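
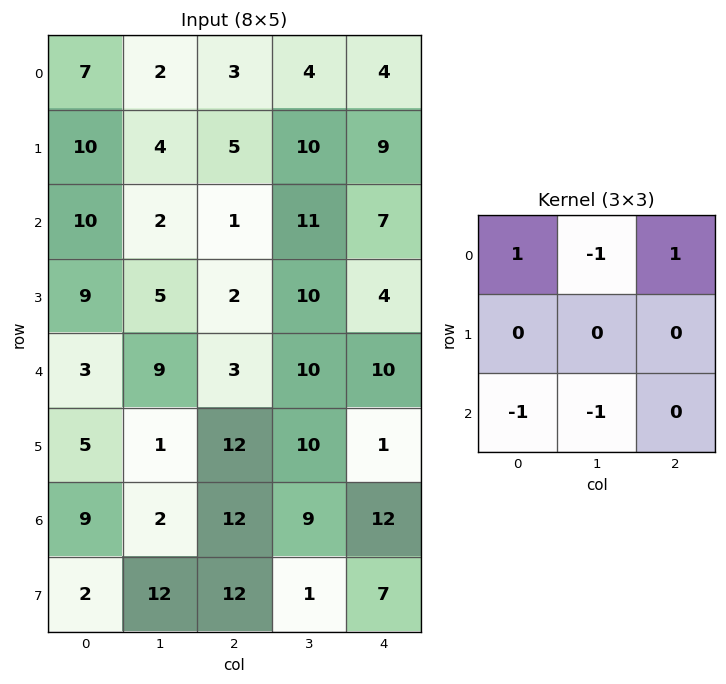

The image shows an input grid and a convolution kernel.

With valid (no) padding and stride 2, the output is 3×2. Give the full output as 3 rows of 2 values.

Output[0,0]: The receptive field on the input at this output position is [7 2 3 / 10 4 5 / 10 2 1]. Elementwise product with the kernel and sum: 7·1 + 2·-1 + 3·1 + 10·-1 + 2·-1.

-4 -9
-3 -16
-14 -18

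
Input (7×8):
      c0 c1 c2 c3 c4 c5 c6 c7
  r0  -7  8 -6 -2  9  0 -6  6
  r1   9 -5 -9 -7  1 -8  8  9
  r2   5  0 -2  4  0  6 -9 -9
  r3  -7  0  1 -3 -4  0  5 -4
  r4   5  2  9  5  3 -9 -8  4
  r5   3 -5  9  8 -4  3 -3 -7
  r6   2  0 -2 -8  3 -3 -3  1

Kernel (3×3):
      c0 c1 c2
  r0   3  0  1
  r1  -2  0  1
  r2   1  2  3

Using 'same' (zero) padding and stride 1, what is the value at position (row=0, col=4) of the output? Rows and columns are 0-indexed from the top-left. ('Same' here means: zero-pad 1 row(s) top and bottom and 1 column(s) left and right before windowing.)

The receptive field on the zero-padded input at this output position is [0 0 0 / -2 9 0 / -7 1 -8]. Elementwise product with the kernel and sum: 0·3 + 0·1 + -2·-2 + 0·1 + -7·1 + 1·2 + -8·3.

-25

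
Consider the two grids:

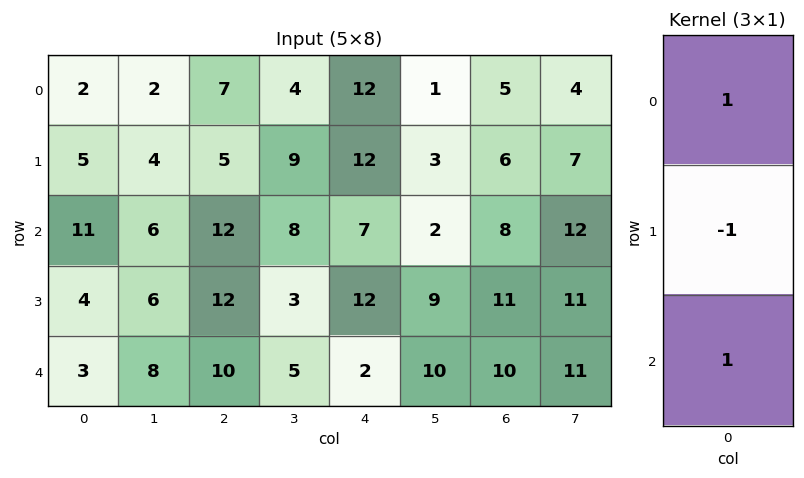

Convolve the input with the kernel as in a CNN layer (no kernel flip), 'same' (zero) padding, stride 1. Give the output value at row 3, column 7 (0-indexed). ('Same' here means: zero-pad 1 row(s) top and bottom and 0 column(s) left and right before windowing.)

The receptive field on the zero-padded input at this output position is [12 / 11 / 11]. Elementwise product with the kernel and sum: 12·1 + 11·-1 + 11·1.

12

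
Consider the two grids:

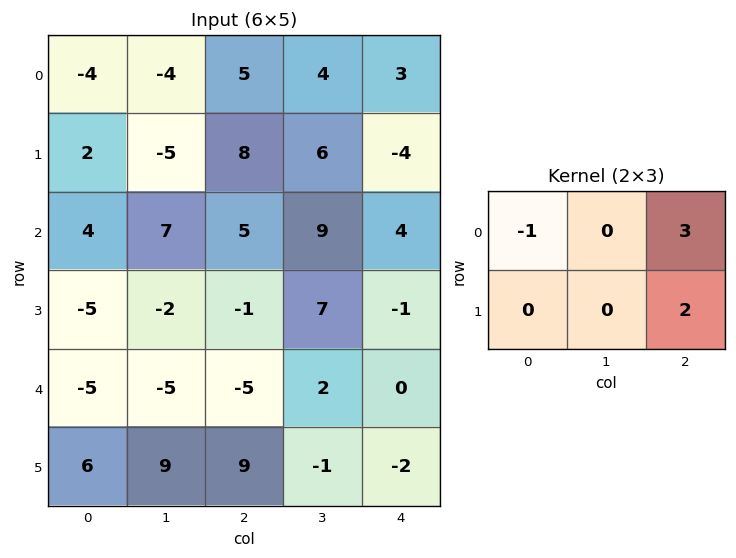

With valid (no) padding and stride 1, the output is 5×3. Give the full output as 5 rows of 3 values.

35 28 -4
32 41 -12
9 34 5
-8 27 -2
8 9 1

Output[0,0]: The receptive field on the input at this output position is [-4 -4 5 / 2 -5 8]. Elementwise product with the kernel and sum: -4·-1 + 5·3 + 8·2.
Output[0,1]: The receptive field on the input at this output position is [-4 5 4 / -5 8 6]. Elementwise product with the kernel and sum: -4·-1 + 4·3 + 6·2.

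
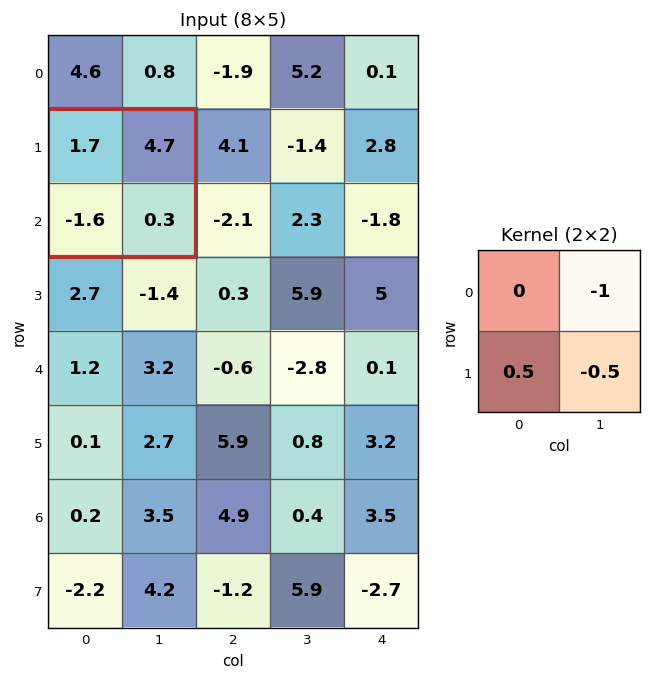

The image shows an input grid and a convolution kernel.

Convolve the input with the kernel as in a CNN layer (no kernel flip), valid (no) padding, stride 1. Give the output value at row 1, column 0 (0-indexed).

-5.65

The receptive field on the input at this output position is [1.7 4.7 / -1.6 0.3]. Elementwise product with the kernel and sum: 4.7·-1 + -1.6·0.5 + 0.3·-0.5.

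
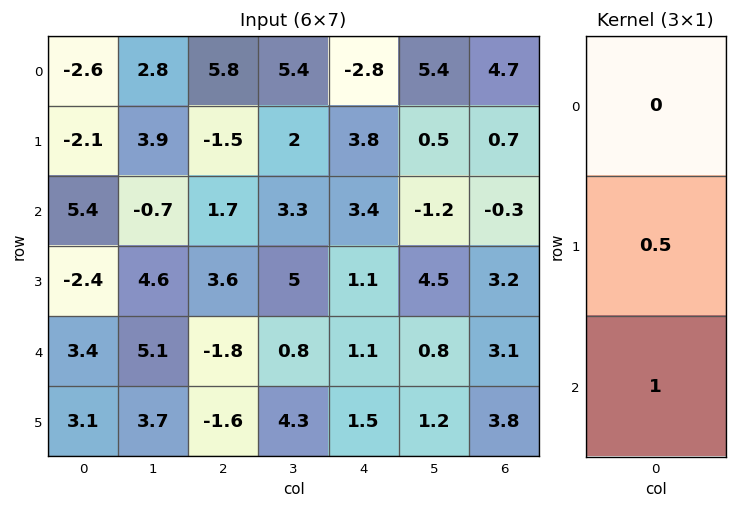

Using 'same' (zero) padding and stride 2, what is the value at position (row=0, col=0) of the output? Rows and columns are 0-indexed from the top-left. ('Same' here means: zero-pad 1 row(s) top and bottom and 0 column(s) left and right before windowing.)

The receptive field on the zero-padded input at this output position is [0 / -2.6 / -2.1]. Elementwise product with the kernel and sum: -2.6·0.5 + -2.1·1.

-3.4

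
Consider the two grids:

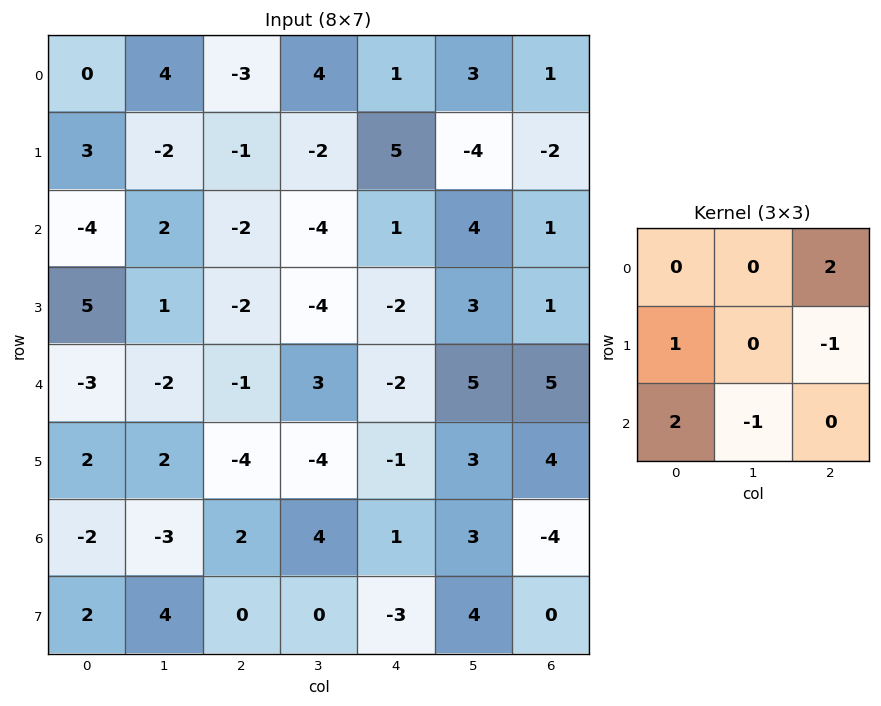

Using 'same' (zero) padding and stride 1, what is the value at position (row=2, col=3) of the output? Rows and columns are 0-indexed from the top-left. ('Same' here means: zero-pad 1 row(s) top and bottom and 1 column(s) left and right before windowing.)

7

The receptive field on the zero-padded input at this output position is [-1 -2 5 / -2 -4 1 / -2 -4 -2]. Elementwise product with the kernel and sum: 5·2 + -2·1 + 1·-1 + -2·2 + -4·-1.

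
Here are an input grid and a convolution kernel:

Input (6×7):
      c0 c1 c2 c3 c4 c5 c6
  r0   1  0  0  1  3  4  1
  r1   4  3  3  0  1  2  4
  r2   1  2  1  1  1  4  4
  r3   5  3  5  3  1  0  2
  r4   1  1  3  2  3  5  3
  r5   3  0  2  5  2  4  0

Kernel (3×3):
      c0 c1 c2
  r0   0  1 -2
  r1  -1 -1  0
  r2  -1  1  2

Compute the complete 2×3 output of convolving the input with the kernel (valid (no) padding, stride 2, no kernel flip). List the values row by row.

-4 -6 10
-2 -4 3

Output[0,0]: The receptive field on the input at this output position is [1 0 0 / 4 3 3 / 1 2 1]. Elementwise product with the kernel and sum: 0·1 + 0·-2 + 4·-1 + 3·-1 + 1·-1 + 2·1 + 1·2.
Output[0,1]: The receptive field on the input at this output position is [0 1 3 / 3 0 1 / 1 1 1]. Elementwise product with the kernel and sum: 1·1 + 3·-2 + 3·-1 + 0·-1 + 1·-1 + 1·1 + 1·2.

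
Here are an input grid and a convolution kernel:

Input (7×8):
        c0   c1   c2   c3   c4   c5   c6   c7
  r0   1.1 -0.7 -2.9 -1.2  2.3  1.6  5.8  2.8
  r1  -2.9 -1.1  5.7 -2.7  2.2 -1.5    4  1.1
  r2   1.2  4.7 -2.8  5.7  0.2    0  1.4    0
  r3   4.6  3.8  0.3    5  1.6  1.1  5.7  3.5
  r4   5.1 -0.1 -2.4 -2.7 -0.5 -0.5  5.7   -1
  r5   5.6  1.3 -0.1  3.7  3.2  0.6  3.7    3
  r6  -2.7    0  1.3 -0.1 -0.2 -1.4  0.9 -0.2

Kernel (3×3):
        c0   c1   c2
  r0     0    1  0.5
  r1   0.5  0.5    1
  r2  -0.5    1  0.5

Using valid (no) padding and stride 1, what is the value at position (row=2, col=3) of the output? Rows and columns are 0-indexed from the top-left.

The receptive field on the input at this output position is [5.7 0.2 0 / 5 1.6 1.1 / -2.7 -0.5 -0.5]. Elementwise product with the kernel and sum: 0.2·1 + 0·0.5 + 5·0.5 + 1.6·0.5 + 1.1·1 + -2.7·-0.5 + -0.5·1 + -0.5·0.5.

5.2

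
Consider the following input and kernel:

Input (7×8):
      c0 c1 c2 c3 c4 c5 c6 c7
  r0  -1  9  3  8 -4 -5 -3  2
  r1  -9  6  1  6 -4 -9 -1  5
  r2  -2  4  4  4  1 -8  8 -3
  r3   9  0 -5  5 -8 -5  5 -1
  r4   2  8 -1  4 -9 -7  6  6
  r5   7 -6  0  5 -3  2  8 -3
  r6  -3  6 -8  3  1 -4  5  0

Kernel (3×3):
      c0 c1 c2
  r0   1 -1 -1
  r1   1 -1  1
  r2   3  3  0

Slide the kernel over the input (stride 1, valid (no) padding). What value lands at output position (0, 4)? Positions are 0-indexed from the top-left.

-13

The receptive field on the input at this output position is [-4 -5 -3 / -4 -9 -1 / 1 -8 8]. Elementwise product with the kernel and sum: -4·1 + -5·-1 + -3·-1 + -4·1 + -9·-1 + -1·1 + 1·3 + -8·3.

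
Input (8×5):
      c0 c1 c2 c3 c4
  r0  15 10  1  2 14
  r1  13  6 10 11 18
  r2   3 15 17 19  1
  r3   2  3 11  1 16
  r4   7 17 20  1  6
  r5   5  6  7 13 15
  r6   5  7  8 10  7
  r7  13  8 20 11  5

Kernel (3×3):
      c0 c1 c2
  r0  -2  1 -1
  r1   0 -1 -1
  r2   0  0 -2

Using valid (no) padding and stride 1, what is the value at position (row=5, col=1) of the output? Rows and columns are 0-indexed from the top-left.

The receptive field on the input at this output position is [6 7 13 / 7 8 10 / 8 20 11]. Elementwise product with the kernel and sum: 6·-2 + 7·1 + 13·-1 + 8·-1 + 10·-1 + 11·-2.

-58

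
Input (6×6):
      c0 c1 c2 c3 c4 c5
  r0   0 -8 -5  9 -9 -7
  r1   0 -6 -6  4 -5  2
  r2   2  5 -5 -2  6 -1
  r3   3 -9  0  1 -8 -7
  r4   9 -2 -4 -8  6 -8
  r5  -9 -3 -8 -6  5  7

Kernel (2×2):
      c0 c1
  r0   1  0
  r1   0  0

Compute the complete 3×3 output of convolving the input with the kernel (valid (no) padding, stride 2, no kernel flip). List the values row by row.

0 -5 -9
2 -5 6
9 -4 6

Output[0,0]: The receptive field on the input at this output position is [0 -8 / 0 -6]. Elementwise product with the kernel and sum: 0·1.
Output[0,1]: The receptive field on the input at this output position is [-5 9 / -6 4]. Elementwise product with the kernel and sum: -5·1.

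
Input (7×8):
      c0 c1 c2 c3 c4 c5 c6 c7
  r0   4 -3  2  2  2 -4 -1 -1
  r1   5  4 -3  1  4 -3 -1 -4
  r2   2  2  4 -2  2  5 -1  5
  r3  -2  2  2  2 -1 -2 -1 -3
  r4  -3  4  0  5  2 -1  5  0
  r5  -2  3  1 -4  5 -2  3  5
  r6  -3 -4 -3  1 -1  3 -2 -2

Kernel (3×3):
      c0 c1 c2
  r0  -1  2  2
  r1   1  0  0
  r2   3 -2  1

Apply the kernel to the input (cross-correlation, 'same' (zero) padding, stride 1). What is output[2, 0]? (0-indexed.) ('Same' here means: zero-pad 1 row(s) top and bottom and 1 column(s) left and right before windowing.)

The receptive field on the zero-padded input at this output position is [0 5 4 / 0 2 2 / 0 -2 2]. Elementwise product with the kernel and sum: 0·-1 + 5·2 + 4·2 + 0·1 + 0·3 + -2·-2 + 2·1.

24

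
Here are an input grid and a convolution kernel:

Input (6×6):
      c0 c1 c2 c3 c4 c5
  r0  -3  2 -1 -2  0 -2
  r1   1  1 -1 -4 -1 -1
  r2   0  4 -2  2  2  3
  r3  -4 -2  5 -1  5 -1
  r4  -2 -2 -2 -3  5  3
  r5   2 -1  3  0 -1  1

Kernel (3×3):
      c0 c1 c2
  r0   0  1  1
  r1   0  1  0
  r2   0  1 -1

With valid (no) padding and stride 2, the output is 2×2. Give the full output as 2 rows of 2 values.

Output[0,0]: The receptive field on the input at this output position is [-3 2 -1 / 1 1 -1 / 0 4 -2]. Elementwise product with the kernel and sum: 2·1 + -1·1 + 1·1 + 4·1 + -2·-1.

8 -6
0 -5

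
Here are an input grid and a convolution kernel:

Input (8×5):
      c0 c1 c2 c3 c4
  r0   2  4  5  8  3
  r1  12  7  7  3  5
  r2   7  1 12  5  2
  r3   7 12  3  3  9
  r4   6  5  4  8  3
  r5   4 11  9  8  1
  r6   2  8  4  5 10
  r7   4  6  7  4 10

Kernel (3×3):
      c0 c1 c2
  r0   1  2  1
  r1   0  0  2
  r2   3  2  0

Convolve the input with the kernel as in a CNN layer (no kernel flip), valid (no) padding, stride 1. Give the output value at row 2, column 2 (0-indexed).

70

The receptive field on the input at this output position is [12 5 2 / 3 3 9 / 4 8 3]. Elementwise product with the kernel and sum: 12·1 + 5·2 + 2·1 + 9·2 + 4·3 + 8·2.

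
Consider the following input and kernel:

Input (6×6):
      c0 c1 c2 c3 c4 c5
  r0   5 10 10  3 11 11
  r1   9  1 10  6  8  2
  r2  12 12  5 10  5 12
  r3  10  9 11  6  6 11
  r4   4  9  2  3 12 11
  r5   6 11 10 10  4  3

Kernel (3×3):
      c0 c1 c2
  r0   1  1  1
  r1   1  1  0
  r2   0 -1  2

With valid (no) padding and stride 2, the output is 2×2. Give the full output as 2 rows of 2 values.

33 40
43 58

Output[0,0]: The receptive field on the input at this output position is [5 10 10 / 9 1 10 / 12 12 5]. Elementwise product with the kernel and sum: 5·1 + 10·1 + 10·1 + 9·1 + 1·1 + 12·-1 + 5·2.
Output[0,1]: The receptive field on the input at this output position is [10 3 11 / 10 6 8 / 5 10 5]. Elementwise product with the kernel and sum: 10·1 + 3·1 + 11·1 + 10·1 + 6·1 + 10·-1 + 5·2.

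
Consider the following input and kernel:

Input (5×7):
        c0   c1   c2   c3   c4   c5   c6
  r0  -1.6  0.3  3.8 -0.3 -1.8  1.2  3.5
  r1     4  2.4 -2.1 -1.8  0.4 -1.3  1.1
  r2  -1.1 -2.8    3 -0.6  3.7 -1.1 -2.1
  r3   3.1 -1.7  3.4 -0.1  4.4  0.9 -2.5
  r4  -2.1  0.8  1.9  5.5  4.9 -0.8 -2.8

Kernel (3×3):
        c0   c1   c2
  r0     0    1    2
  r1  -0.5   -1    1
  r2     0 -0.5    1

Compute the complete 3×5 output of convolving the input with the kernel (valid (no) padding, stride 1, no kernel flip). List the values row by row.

5.8 0.2 3.35 -3.15 8.85
8.8 -9.7 6.25 -8 -4.9
8.25 3.7 11.75 -5.2 -13.3

Output[0,0]: The receptive field on the input at this output position is [-1.6 0.3 3.8 / 4 2.4 -2.1 / -1.1 -2.8 3]. Elementwise product with the kernel and sum: 0.3·1 + 3.8·2 + 4·-0.5 + 2.4·-1 + -2.1·1 + -2.8·-0.5 + 3·1.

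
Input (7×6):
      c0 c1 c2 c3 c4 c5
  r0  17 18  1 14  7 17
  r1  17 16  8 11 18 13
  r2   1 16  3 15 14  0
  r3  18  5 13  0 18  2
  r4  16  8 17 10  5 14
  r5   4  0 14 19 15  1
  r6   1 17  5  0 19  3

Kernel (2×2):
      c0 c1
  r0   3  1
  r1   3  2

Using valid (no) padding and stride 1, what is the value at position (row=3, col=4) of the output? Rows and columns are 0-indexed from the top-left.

99

The receptive field on the input at this output position is [18 2 / 5 14]. Elementwise product with the kernel and sum: 18·3 + 2·1 + 5·3 + 14·2.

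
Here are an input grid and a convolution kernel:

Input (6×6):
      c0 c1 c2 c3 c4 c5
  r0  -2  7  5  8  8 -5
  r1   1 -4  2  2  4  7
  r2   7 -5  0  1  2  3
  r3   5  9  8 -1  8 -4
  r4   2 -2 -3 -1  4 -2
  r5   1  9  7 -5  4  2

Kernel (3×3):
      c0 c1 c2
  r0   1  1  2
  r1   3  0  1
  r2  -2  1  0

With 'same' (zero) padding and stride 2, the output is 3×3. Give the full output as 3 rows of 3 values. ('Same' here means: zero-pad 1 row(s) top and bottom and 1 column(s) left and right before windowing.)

8 39 19
-7 -22 36
22 -3 8

Output[0,0]: The receptive field on the zero-padded input at this output position is [0 0 0 / 0 -2 7 / 0 1 -4]. Elementwise product with the kernel and sum: 0·1 + 0·1 + 0·2 + 0·3 + 7·1 + 0·-2 + 1·1.
Output[0,1]: The receptive field on the zero-padded input at this output position is [0 0 0 / 7 5 8 / -4 2 2]. Elementwise product with the kernel and sum: 0·1 + 0·1 + 0·2 + 7·3 + 8·1 + -4·-2 + 2·1.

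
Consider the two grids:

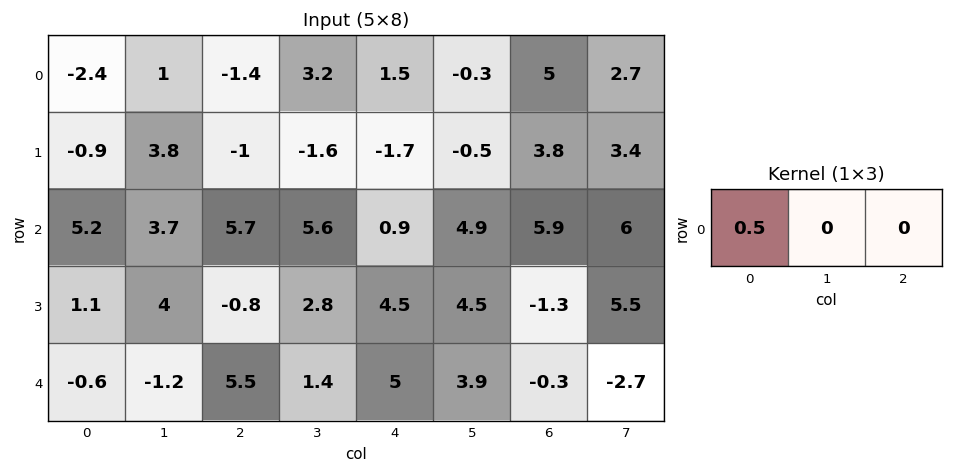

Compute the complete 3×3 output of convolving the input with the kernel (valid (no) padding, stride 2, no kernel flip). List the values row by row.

-1.2 -0.7 0.75
2.6 2.85 0.45
-0.3 2.75 2.5

Output[0,0]: The receptive field on the input at this output position is [-2.4 1 -1.4]. Elementwise product with the kernel and sum: -2.4·0.5.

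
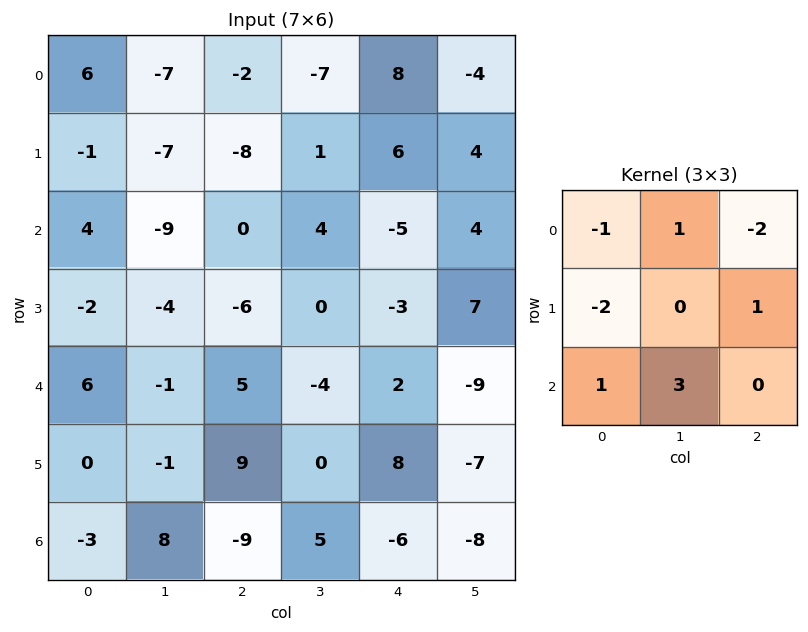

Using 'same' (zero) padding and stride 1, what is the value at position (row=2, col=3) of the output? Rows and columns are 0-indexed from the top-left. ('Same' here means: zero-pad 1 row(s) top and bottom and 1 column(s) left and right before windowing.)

-14

The receptive field on the zero-padded input at this output position is [-8 1 6 / 0 4 -5 / -6 0 -3]. Elementwise product with the kernel and sum: -8·-1 + 1·1 + 6·-2 + 0·-2 + -5·1 + -6·1 + 0·3.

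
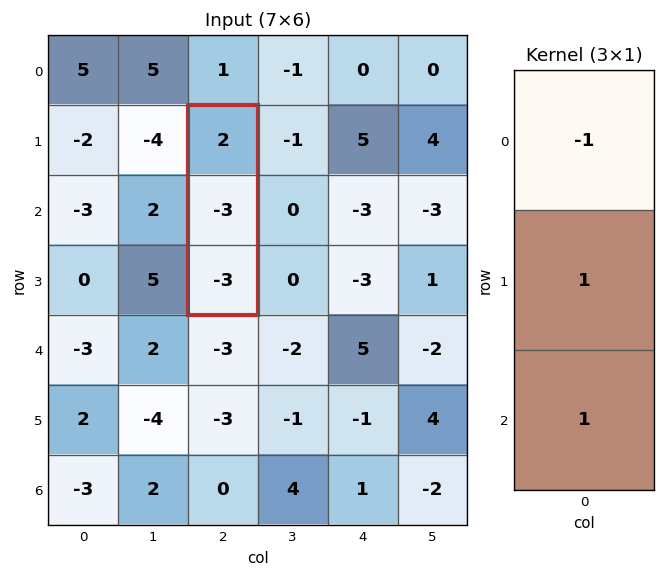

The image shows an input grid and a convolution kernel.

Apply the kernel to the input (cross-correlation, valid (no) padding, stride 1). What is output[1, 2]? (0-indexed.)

-8

The receptive field on the input at this output position is [2 / -3 / -3]. Elementwise product with the kernel and sum: 2·-1 + -3·1 + -3·1.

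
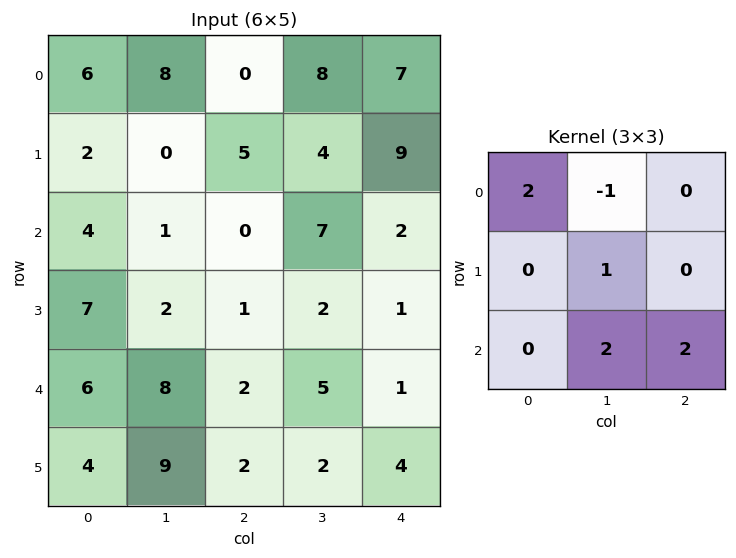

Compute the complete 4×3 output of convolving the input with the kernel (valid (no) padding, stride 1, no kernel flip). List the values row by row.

6 35 14
11 1 19
29 17 7
42 13 17

Output[0,0]: The receptive field on the input at this output position is [6 8 0 / 2 0 5 / 4 1 0]. Elementwise product with the kernel and sum: 6·2 + 8·-1 + 0·1 + 1·2 + 0·2.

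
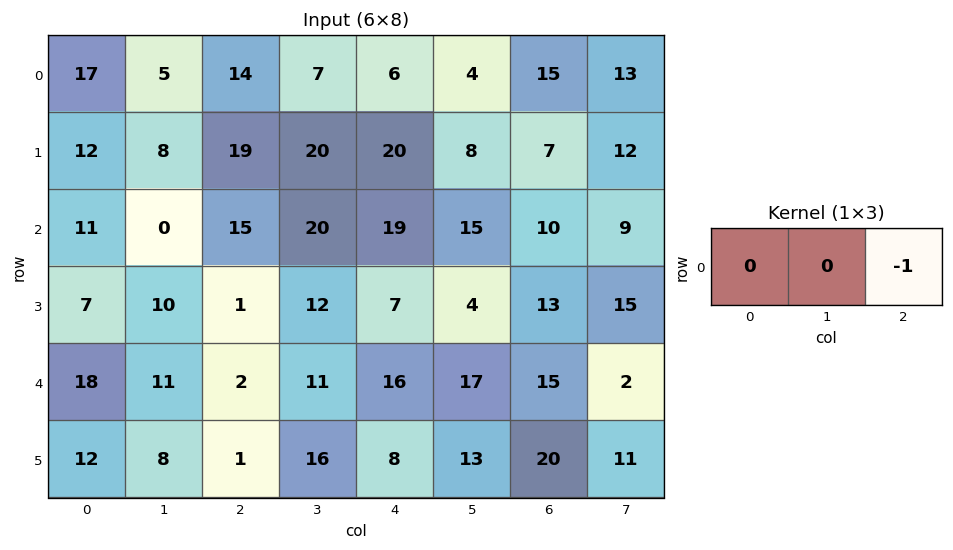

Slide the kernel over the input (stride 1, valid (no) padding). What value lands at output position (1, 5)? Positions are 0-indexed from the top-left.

-12

The receptive field on the input at this output position is [8 7 12]. Elementwise product with the kernel and sum: 12·-1.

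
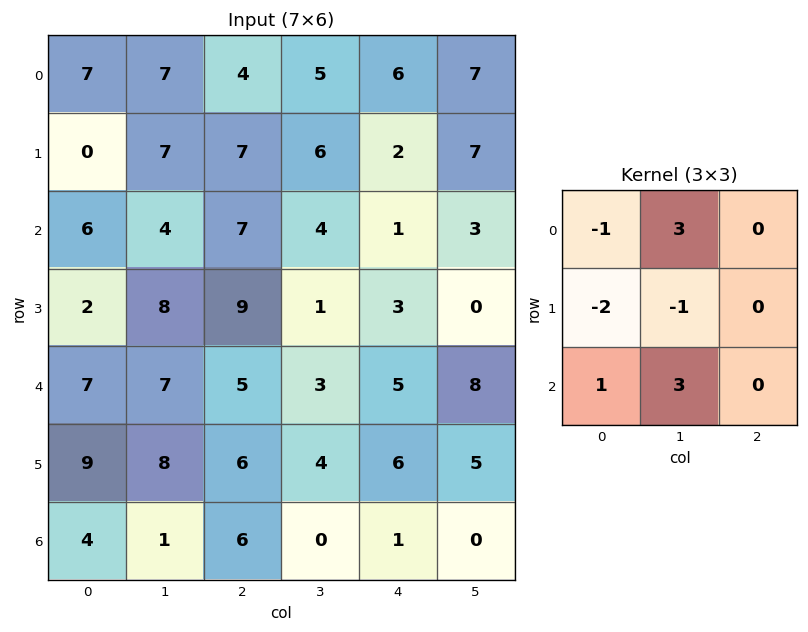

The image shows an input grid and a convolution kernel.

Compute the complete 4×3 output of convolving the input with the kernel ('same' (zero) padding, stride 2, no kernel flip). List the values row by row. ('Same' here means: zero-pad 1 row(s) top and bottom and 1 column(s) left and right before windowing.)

-7 10 -4
0 34 1
26 26 19
23 2 13

Output[0,0]: The receptive field on the zero-padded input at this output position is [0 0 0 / 0 7 7 / 0 0 7]. Elementwise product with the kernel and sum: 0·-1 + 0·3 + 0·-2 + 7·-1 + 0·1 + 0·3.
Output[0,1]: The receptive field on the zero-padded input at this output position is [0 0 0 / 7 4 5 / 7 7 6]. Elementwise product with the kernel and sum: 0·-1 + 0·3 + 7·-2 + 4·-1 + 7·1 + 7·3.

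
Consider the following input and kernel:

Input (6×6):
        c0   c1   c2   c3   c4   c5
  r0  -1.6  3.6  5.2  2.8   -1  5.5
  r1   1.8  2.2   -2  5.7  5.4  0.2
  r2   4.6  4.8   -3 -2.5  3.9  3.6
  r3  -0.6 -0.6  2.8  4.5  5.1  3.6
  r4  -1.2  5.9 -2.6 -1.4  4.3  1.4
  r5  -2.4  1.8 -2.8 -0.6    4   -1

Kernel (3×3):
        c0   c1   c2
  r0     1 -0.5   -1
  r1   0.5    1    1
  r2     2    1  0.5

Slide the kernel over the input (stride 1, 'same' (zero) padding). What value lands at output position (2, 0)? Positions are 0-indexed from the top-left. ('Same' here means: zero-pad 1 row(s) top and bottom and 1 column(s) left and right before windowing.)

5.4

The receptive field on the zero-padded input at this output position is [0 1.8 2.2 / 0 4.6 4.8 / 0 -0.6 -0.6]. Elementwise product with the kernel and sum: 0·1 + 1.8·-0.5 + 2.2·-1 + 0·0.5 + 4.6·1 + 4.8·1 + 0·2 + -0.6·1 + -0.6·0.5.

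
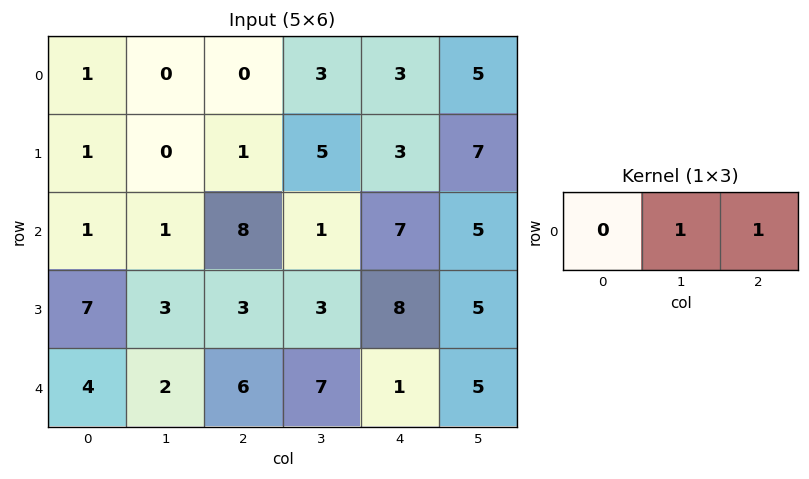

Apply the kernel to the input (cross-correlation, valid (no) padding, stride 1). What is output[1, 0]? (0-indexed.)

The receptive field on the input at this output position is [1 0 1]. Elementwise product with the kernel and sum: 0·1 + 1·1.

1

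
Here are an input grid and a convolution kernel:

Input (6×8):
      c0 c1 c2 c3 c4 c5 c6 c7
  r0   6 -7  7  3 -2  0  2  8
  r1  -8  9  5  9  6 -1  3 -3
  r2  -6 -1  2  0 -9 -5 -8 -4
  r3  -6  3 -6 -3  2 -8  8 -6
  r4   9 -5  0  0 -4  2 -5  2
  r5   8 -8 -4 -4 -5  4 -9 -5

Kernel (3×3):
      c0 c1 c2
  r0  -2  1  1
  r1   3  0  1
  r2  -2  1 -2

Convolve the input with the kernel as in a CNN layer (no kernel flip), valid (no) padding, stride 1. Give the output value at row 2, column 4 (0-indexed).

39

The receptive field on the input at this output position is [-9 -5 -8 / 2 -8 8 / -4 2 -5]. Elementwise product with the kernel and sum: -9·-2 + -5·1 + -8·1 + 2·3 + 8·1 + -4·-2 + 2·1 + -5·-2.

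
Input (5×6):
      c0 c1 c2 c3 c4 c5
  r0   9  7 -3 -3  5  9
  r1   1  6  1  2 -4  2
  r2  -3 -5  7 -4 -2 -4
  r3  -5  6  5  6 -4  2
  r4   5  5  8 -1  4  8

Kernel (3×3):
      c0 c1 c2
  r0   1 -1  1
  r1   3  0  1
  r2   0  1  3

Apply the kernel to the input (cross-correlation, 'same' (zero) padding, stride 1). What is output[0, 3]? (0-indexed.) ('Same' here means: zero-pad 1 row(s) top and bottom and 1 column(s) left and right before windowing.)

The receptive field on the zero-padded input at this output position is [0 0 0 / -3 -3 5 / 1 2 -4]. Elementwise product with the kernel and sum: 0·1 + 0·-1 + 0·1 + -3·3 + 5·1 + 2·1 + -4·3.

-14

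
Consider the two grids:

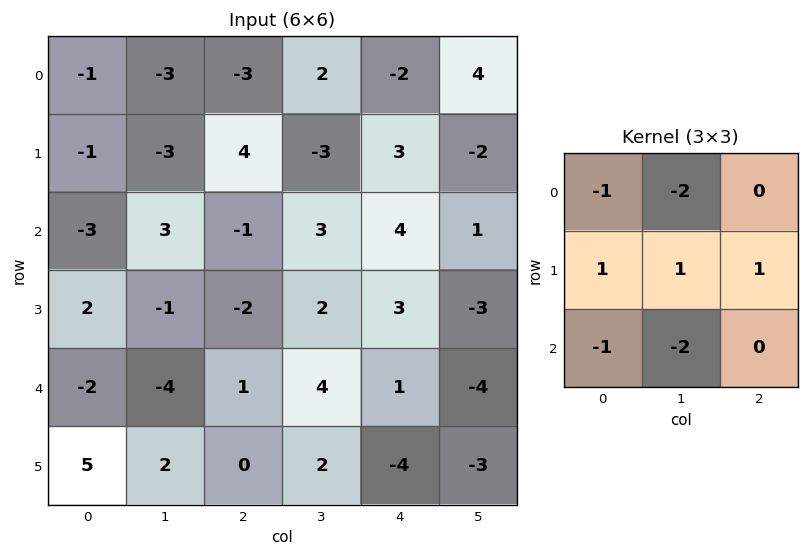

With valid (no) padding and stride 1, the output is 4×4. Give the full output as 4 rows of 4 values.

Output[0,0]: The receptive field on the input at this output position is [-1 -3 -3 / -1 -3 4 / -3 3 -1]. Elementwise product with the kernel and sum: -1·-1 + -3·-2 + -1·1 + -3·1 + 4·1 + -3·-1 + 3·-2.
Output[0,1]: The receptive field on the input at this output position is [-3 -3 2 / -3 4 -3 / 3 -1 3]. Elementwise product with the kernel and sum: -3·-1 + -3·-2 + -3·1 + 4·1 + -3·1 + 3·-1 + -1·-2.

4 6 -2 -11
6 5 6 -3
6 0 -11 -15
-14 4 0 -1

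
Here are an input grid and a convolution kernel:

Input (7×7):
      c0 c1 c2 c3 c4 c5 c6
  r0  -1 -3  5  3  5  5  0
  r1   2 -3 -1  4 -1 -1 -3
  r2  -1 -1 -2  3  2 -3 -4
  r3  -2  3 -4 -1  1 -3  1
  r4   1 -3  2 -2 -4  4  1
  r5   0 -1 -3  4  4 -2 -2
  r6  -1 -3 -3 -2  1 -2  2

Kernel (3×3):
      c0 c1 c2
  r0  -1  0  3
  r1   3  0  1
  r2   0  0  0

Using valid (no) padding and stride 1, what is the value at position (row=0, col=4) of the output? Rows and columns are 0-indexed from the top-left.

-11

The receptive field on the input at this output position is [5 5 0 / -1 -1 -3 / 2 -3 -4]. Elementwise product with the kernel and sum: 5·-1 + 0·3 + -1·3 + -3·1.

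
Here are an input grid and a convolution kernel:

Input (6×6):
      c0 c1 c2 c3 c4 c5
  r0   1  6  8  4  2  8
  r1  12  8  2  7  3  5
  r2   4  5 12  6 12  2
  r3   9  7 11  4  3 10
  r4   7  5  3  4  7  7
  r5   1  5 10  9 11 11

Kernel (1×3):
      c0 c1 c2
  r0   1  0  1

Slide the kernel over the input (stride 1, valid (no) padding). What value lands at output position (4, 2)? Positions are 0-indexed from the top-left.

The receptive field on the input at this output position is [3 4 7]. Elementwise product with the kernel and sum: 3·1 + 7·1.

10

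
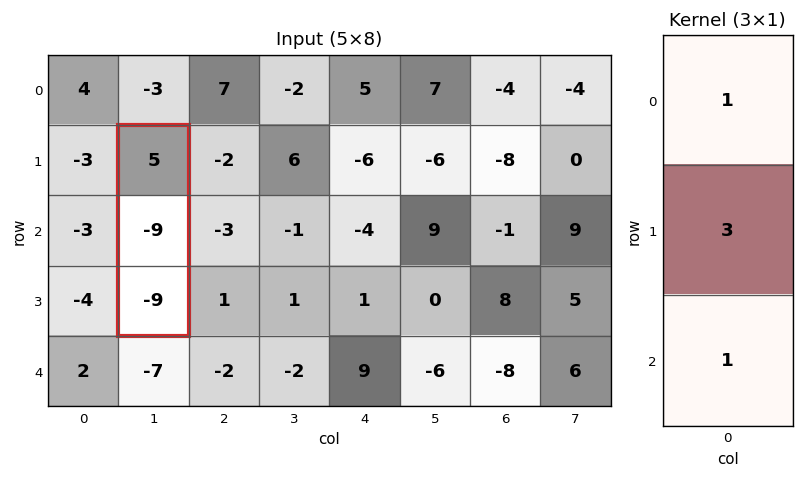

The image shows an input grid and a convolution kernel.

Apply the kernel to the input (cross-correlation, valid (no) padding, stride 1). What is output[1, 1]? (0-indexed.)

The receptive field on the input at this output position is [5 / -9 / -9]. Elementwise product with the kernel and sum: 5·1 + -9·3 + -9·1.

-31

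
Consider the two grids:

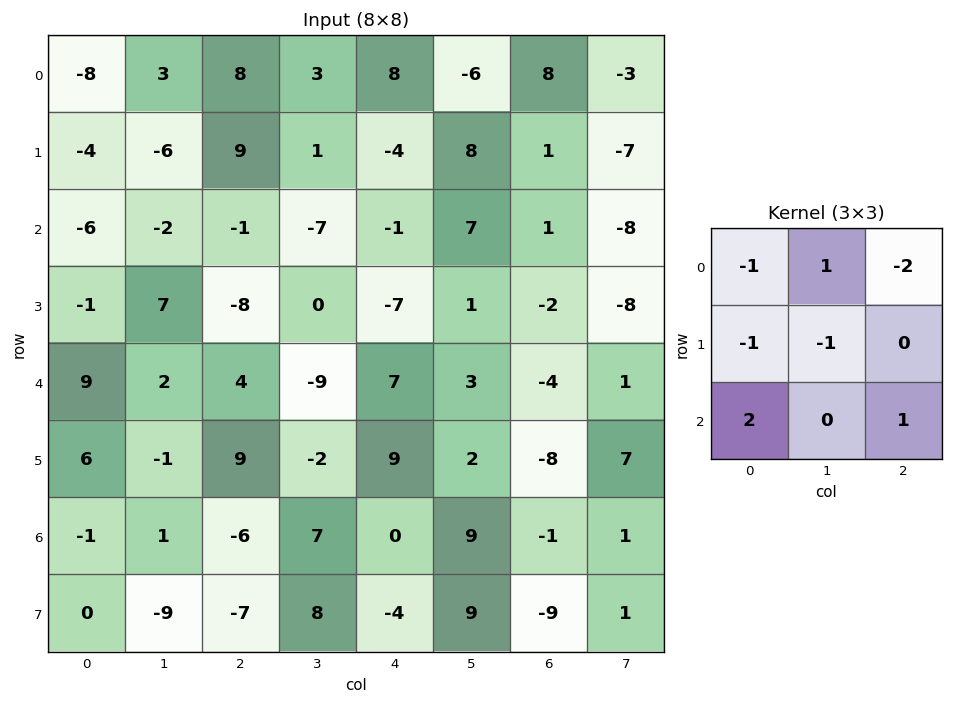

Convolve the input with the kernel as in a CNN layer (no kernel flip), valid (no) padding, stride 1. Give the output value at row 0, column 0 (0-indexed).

The receptive field on the input at this output position is [-8 3 8 / -4 -6 9 / -6 -2 -1]. Elementwise product with the kernel and sum: -8·-1 + 3·1 + 8·-2 + -4·-1 + -6·-1 + -6·2 + -1·1.

-8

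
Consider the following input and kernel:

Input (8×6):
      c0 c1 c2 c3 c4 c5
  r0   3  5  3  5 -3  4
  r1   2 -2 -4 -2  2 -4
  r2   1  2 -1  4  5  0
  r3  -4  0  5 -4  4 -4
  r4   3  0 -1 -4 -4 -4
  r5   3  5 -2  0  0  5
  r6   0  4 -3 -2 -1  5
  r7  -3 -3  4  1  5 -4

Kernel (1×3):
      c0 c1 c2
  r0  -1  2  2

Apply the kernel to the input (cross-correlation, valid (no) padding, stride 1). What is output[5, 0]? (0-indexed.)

The receptive field on the input at this output position is [3 5 -2]. Elementwise product with the kernel and sum: 3·-1 + 5·2 + -2·2.

3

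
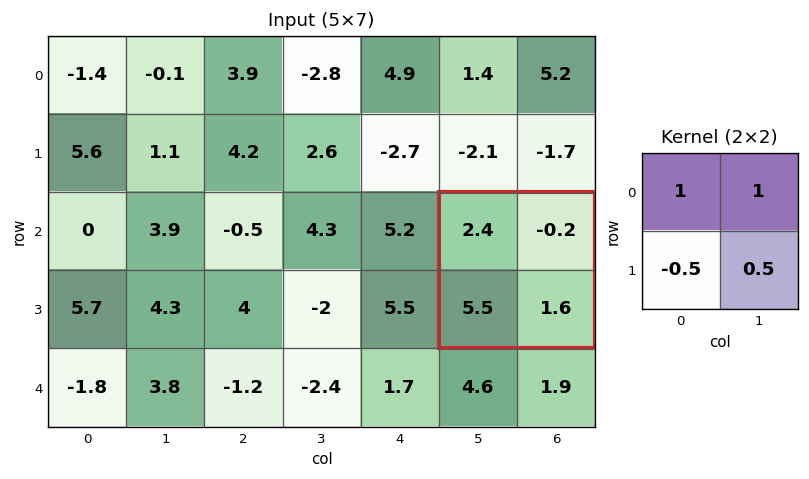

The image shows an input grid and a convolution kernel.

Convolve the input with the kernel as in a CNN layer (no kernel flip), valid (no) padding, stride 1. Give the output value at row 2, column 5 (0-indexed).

The receptive field on the input at this output position is [2.4 -0.2 / 5.5 1.6]. Elementwise product with the kernel and sum: 2.4·1 + -0.2·1 + 5.5·-0.5 + 1.6·0.5.

0.25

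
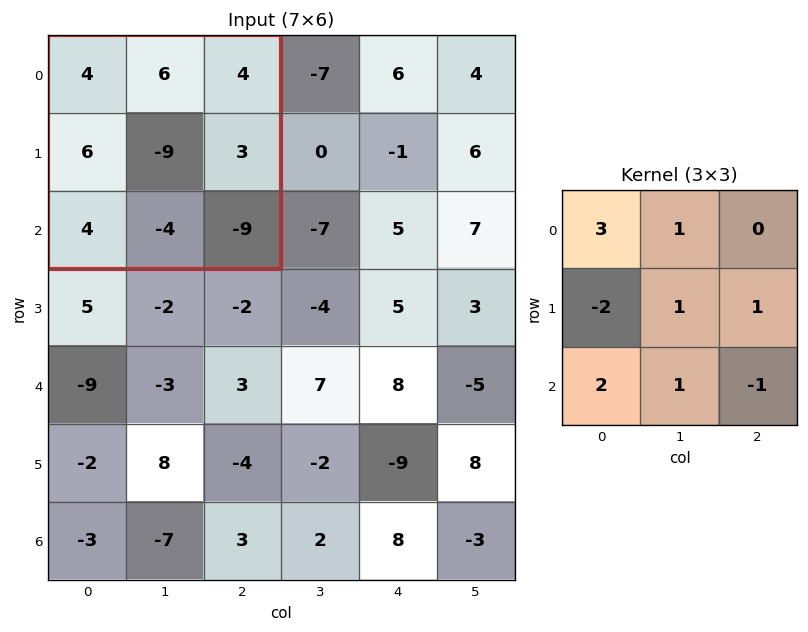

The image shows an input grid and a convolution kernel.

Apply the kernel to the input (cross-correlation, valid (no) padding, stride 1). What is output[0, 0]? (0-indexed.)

13

The receptive field on the input at this output position is [4 6 4 / 6 -9 3 / 4 -4 -9]. Elementwise product with the kernel and sum: 4·3 + 6·1 + 6·-2 + -9·1 + 3·1 + 4·2 + -4·1 + -9·-1.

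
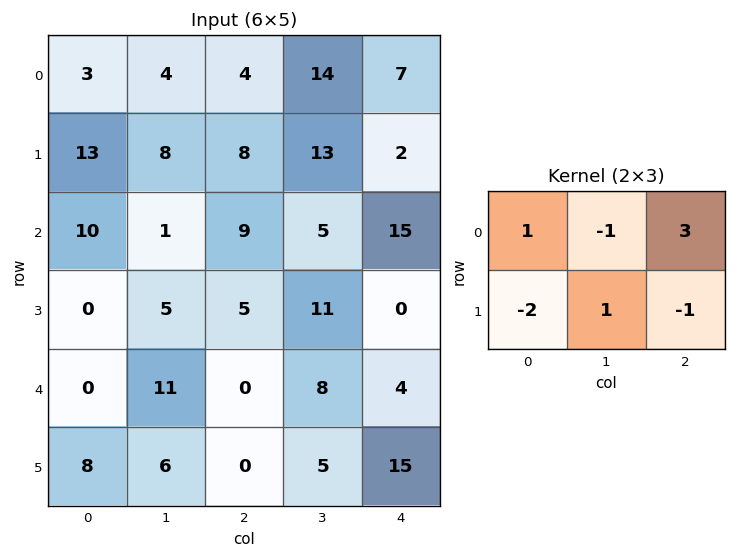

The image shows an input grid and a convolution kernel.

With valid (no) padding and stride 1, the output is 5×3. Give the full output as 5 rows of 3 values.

-15 21 6
1 41 -27
36 -9 50
21 3 -2
-21 18 -6

Output[0,0]: The receptive field on the input at this output position is [3 4 4 / 13 8 8]. Elementwise product with the kernel and sum: 3·1 + 4·-1 + 4·3 + 13·-2 + 8·1 + 8·-1.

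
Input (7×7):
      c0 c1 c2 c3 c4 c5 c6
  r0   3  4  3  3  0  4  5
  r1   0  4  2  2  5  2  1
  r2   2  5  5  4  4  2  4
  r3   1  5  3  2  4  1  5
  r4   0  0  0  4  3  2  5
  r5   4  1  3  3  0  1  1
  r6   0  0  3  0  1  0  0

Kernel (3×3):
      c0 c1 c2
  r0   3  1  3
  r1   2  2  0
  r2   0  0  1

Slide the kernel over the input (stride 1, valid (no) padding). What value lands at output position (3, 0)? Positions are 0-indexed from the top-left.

20

The receptive field on the input at this output position is [1 5 3 / 0 0 0 / 4 1 3]. Elementwise product with the kernel and sum: 1·3 + 5·1 + 3·3 + 0·2 + 0·2 + 3·1.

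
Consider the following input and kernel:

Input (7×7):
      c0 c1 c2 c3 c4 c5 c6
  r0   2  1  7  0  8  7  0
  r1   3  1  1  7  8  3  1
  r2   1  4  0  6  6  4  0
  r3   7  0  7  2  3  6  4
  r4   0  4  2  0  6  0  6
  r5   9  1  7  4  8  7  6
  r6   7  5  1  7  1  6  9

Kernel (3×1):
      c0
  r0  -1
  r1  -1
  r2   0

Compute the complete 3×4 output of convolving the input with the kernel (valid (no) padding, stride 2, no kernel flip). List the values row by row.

Output[0,0]: The receptive field on the input at this output position is [2 / 3 / 1]. Elementwise product with the kernel and sum: 2·-1 + 3·-1.
Output[0,1]: The receptive field on the input at this output position is [7 / 1 / 0]. Elementwise product with the kernel and sum: 7·-1 + 1·-1.

-5 -8 -16 -1
-8 -7 -9 -4
-9 -9 -14 -12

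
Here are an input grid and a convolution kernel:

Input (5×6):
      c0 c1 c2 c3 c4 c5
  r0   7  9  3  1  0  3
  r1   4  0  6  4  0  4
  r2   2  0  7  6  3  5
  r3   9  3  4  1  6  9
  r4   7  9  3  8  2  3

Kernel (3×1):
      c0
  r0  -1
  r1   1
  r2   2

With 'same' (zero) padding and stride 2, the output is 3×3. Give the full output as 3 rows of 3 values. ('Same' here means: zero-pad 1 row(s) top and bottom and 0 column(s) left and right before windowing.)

15 15 0
16 9 15
-2 -1 -4

Output[0,0]: The receptive field on the zero-padded input at this output position is [0 / 7 / 4]. Elementwise product with the kernel and sum: 0·-1 + 7·1 + 4·2.
Output[0,1]: The receptive field on the zero-padded input at this output position is [0 / 3 / 6]. Elementwise product with the kernel and sum: 0·-1 + 3·1 + 6·2.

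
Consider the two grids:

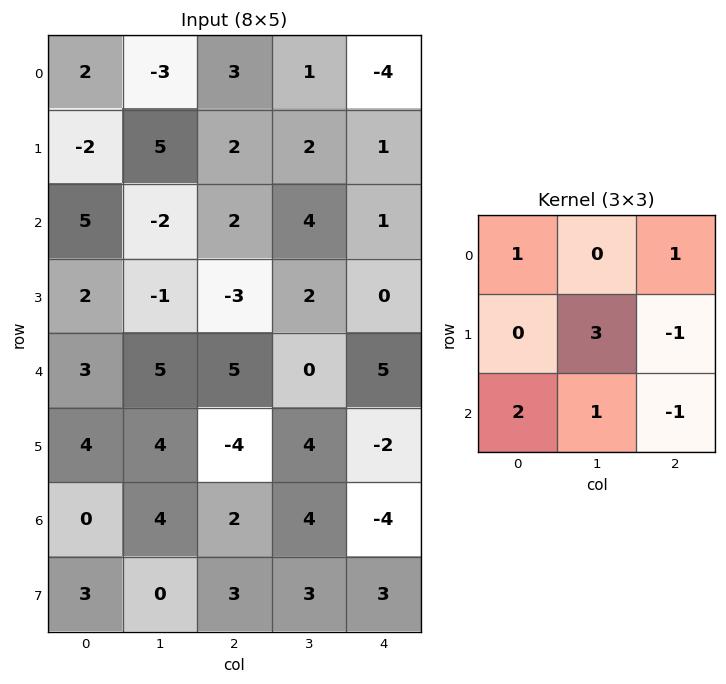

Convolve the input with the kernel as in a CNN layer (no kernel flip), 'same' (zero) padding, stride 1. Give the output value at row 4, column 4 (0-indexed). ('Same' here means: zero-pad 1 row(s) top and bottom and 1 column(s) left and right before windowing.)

23

The receptive field on the zero-padded input at this output position is [2 0 0 / 0 5 0 / 4 -2 0]. Elementwise product with the kernel and sum: 2·1 + 0·1 + 5·3 + 0·-1 + 4·2 + -2·1 + 0·-1.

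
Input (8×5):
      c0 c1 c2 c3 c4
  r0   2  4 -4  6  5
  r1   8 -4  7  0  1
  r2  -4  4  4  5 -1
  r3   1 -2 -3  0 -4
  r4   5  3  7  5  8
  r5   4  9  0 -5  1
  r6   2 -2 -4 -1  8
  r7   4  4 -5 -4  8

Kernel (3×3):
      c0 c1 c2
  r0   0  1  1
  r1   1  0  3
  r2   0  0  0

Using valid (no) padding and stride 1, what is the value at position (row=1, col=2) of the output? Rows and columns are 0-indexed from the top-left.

The receptive field on the input at this output position is [7 0 1 / 4 5 -1 / -3 0 -4]. Elementwise product with the kernel and sum: 0·1 + 1·1 + 4·1 + -1·3.

2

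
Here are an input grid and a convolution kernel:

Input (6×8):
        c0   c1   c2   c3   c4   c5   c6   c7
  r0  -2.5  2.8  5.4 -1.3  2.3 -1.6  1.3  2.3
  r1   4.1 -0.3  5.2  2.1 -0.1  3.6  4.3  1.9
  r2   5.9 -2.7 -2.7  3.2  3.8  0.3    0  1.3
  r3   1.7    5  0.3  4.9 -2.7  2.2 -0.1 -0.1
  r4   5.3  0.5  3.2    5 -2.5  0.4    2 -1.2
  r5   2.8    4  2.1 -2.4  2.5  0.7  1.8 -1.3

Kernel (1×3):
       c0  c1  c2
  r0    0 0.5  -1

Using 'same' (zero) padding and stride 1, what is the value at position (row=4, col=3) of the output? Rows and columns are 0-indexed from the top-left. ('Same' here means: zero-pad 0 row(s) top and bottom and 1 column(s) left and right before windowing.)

The receptive field on the zero-padded input at this output position is [3.2 5 -2.5]. Elementwise product with the kernel and sum: 5·0.5 + -2.5·-1.

5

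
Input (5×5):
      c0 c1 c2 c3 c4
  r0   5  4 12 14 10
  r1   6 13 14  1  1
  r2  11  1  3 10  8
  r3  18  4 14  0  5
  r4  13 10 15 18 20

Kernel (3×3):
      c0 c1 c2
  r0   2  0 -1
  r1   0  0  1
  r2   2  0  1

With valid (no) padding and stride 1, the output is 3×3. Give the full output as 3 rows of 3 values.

37 7 29
51 43 68
74 30 53

Output[0,0]: The receptive field on the input at this output position is [5 4 12 / 6 13 14 / 11 1 3]. Elementwise product with the kernel and sum: 5·2 + 12·-1 + 14·1 + 11·2 + 3·1.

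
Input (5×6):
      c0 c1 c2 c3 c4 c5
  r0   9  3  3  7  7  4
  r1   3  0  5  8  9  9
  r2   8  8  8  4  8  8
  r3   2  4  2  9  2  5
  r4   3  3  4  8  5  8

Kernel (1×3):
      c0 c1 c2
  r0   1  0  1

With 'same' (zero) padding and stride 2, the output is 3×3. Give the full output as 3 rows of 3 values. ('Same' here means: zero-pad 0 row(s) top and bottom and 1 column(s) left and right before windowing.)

3 10 11
8 12 12
3 11 16

Output[0,0]: The receptive field on the zero-padded input at this output position is [0 9 3]. Elementwise product with the kernel and sum: 0·1 + 3·1.
Output[0,1]: The receptive field on the zero-padded input at this output position is [3 3 7]. Elementwise product with the kernel and sum: 3·1 + 7·1.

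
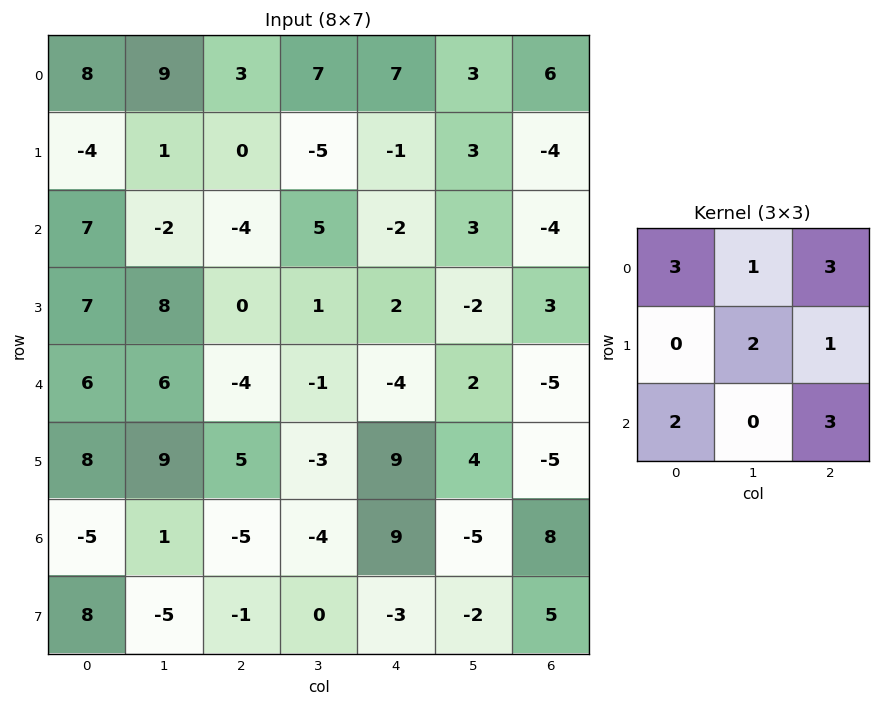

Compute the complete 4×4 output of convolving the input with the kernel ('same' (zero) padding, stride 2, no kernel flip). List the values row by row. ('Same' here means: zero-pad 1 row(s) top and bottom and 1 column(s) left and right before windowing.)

28 0 16 18
35 4 -12 -7
76 27 -1 -5
11 -1 19 19

Output[0,0]: The receptive field on the zero-padded input at this output position is [0 0 0 / 0 8 9 / 0 -4 1]. Elementwise product with the kernel and sum: 0·3 + 0·1 + 0·3 + 8·2 + 9·1 + 0·2 + 1·3.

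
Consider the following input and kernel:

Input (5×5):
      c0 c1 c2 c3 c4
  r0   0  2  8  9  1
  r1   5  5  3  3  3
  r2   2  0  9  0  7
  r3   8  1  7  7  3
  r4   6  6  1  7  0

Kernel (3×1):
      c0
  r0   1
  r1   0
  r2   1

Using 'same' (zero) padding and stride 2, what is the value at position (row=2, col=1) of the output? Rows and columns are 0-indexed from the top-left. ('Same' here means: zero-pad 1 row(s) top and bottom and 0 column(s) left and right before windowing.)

7

The receptive field on the zero-padded input at this output position is [7 / 1 / 0]. Elementwise product with the kernel and sum: 7·1 + 0·1.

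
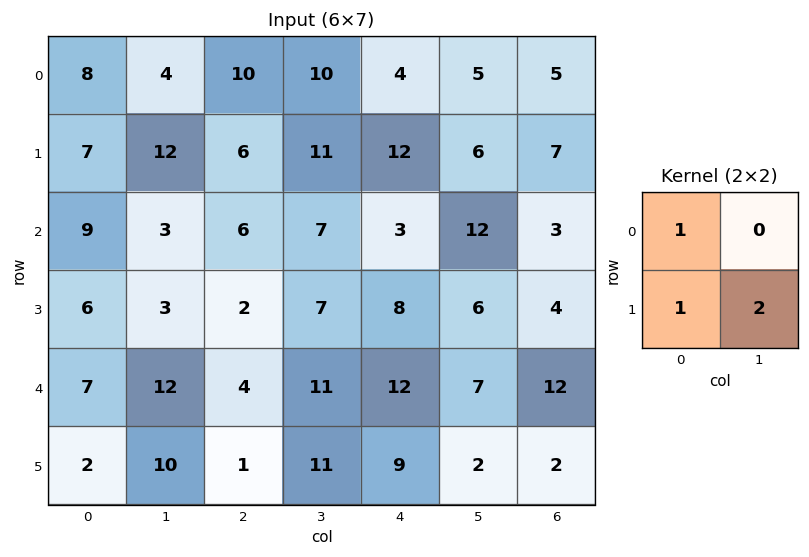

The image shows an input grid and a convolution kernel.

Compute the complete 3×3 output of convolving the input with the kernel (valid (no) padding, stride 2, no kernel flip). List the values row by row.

Output[0,0]: The receptive field on the input at this output position is [8 4 / 7 12]. Elementwise product with the kernel and sum: 8·1 + 7·1 + 12·2.
Output[0,1]: The receptive field on the input at this output position is [10 10 / 6 11]. Elementwise product with the kernel and sum: 10·1 + 6·1 + 11·2.

39 38 28
21 22 23
29 27 25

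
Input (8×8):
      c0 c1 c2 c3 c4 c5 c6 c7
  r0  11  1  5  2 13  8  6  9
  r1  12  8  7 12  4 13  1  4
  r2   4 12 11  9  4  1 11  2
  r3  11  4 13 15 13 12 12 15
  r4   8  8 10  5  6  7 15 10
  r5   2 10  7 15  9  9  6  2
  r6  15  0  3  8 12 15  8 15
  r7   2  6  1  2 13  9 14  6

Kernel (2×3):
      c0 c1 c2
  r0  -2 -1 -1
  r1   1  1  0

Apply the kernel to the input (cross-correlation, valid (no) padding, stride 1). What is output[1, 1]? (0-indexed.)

-12

The receptive field on the input at this output position is [8 7 12 / 12 11 9]. Elementwise product with the kernel and sum: 8·-2 + 7·-1 + 12·-1 + 12·1 + 11·1.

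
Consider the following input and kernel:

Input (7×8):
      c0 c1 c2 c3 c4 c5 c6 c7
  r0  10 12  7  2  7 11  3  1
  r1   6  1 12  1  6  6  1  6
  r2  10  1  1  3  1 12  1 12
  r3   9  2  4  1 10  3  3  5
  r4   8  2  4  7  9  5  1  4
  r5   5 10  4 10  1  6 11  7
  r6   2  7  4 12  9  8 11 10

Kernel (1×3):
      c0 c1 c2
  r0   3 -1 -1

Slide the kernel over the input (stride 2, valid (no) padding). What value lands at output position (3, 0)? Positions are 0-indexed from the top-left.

-5

The receptive field on the input at this output position is [2 7 4]. Elementwise product with the kernel and sum: 2·3 + 7·-1 + 4·-1.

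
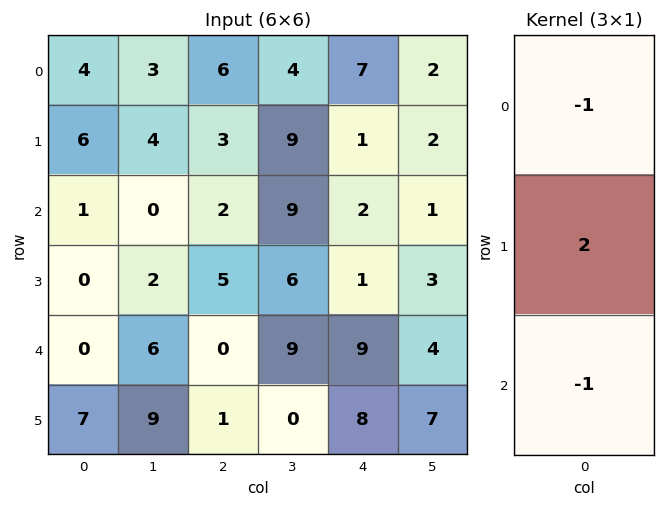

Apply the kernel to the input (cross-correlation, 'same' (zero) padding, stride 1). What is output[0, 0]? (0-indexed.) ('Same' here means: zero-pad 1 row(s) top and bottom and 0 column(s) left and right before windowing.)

2

The receptive field on the zero-padded input at this output position is [0 / 4 / 6]. Elementwise product with the kernel and sum: 0·-1 + 4·2 + 6·-1.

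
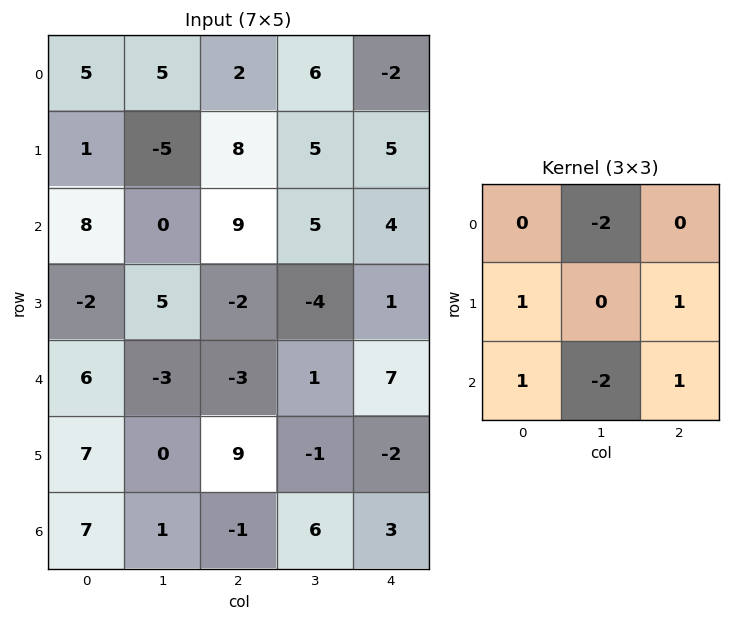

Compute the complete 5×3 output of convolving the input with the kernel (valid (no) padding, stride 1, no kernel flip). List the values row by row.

16 -17 4
13 -6 10
5 -13 -9
9 -17 21
26 14 -5

Output[0,0]: The receptive field on the input at this output position is [5 5 2 / 1 -5 8 / 8 0 9]. Elementwise product with the kernel and sum: 5·-2 + 1·1 + 8·1 + 8·1 + 0·-2 + 9·1.
Output[0,1]: The receptive field on the input at this output position is [5 2 6 / -5 8 5 / 0 9 5]. Elementwise product with the kernel and sum: 2·-2 + -5·1 + 5·1 + 0·1 + 9·-2 + 5·1.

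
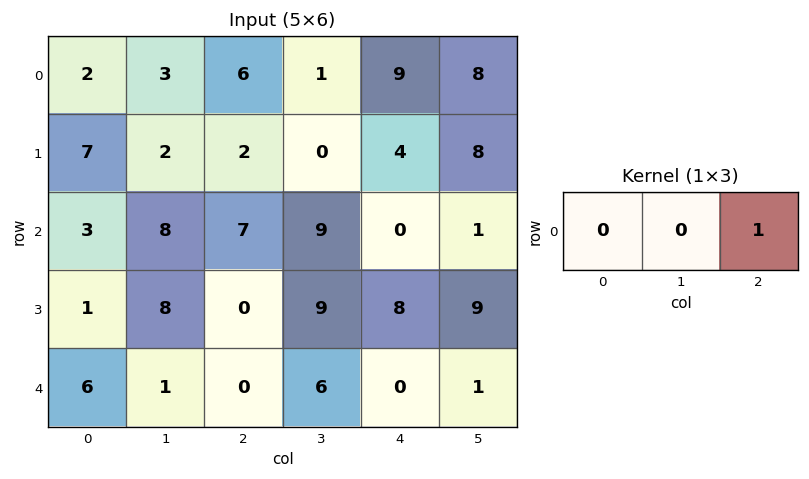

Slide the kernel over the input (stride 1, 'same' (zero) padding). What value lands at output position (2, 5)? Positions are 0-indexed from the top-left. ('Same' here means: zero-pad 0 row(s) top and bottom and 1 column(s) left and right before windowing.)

The receptive field on the zero-padded input at this output position is [0 1 0]. Elementwise product with the kernel and sum: 0·1.

0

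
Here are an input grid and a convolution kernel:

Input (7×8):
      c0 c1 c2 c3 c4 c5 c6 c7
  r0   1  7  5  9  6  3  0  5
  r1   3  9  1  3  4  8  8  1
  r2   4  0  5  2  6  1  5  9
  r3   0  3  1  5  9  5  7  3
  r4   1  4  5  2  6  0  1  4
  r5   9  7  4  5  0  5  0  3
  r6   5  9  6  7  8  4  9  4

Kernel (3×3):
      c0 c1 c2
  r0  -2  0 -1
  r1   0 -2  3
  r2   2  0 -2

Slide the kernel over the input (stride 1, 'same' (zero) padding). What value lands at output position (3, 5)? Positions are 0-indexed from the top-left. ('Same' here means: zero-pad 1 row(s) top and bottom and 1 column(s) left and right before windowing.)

The receptive field on the zero-padded input at this output position is [6 1 5 / 9 5 7 / 6 0 1]. Elementwise product with the kernel and sum: 6·-2 + 5·-1 + 5·-2 + 7·3 + 6·2 + 1·-2.

4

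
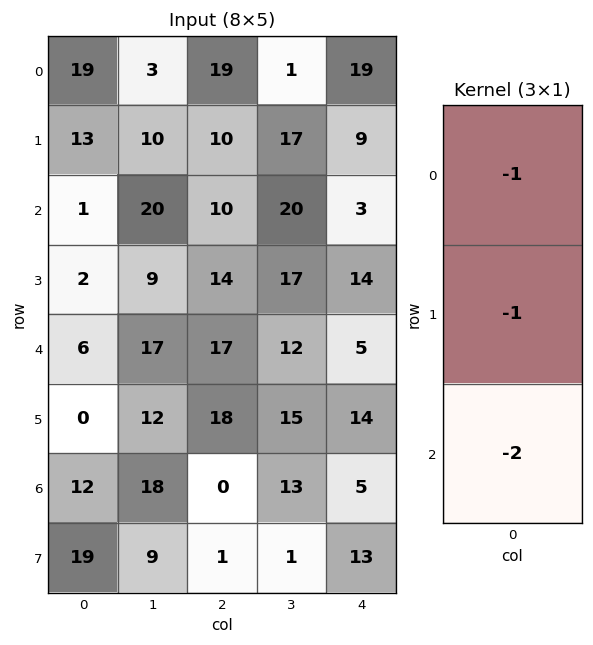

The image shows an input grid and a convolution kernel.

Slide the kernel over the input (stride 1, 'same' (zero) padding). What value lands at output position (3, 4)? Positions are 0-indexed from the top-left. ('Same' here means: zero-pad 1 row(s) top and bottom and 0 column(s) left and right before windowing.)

The receptive field on the zero-padded input at this output position is [3 / 14 / 5]. Elementwise product with the kernel and sum: 3·-1 + 14·-1 + 5·-2.

-27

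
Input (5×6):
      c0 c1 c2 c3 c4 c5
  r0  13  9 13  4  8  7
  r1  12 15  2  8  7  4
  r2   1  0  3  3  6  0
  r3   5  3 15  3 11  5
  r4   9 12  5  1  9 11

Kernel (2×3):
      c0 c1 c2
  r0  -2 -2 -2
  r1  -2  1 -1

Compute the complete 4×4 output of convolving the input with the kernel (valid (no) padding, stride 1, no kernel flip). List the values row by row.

-81 -88 -53 -51
-63 -50 -43 -38
-30 -6 -62 -18
-57 -62 -76 -42

Output[0,0]: The receptive field on the input at this output position is [13 9 13 / 12 15 2]. Elementwise product with the kernel and sum: 13·-2 + 9·-2 + 13·-2 + 12·-2 + 15·1 + 2·-1.
Output[0,1]: The receptive field on the input at this output position is [9 13 4 / 15 2 8]. Elementwise product with the kernel and sum: 9·-2 + 13·-2 + 4·-2 + 15·-2 + 2·1 + 8·-1.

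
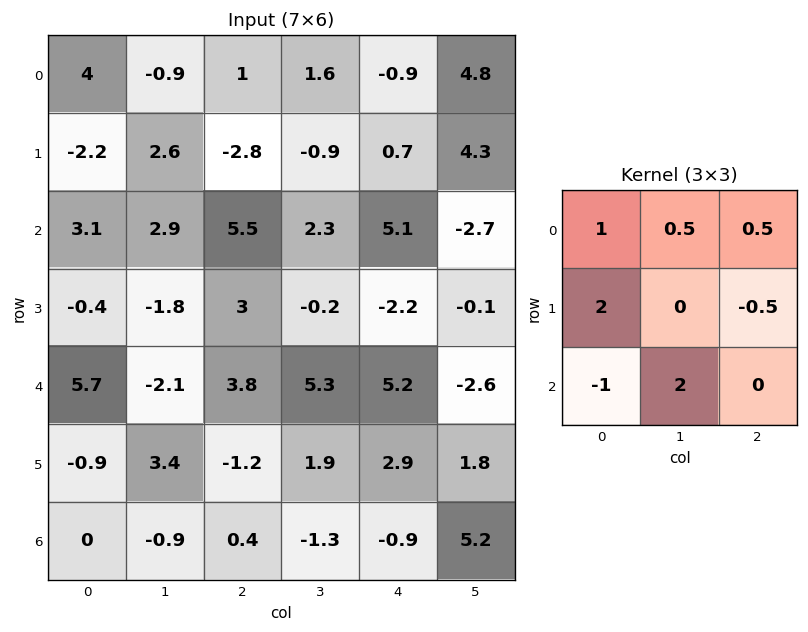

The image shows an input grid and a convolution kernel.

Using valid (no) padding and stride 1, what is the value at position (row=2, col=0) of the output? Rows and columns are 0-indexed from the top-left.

-4.9

The receptive field on the input at this output position is [3.1 2.9 5.5 / -0.4 -1.8 3 / 5.7 -2.1 3.8]. Elementwise product with the kernel and sum: 3.1·1 + 2.9·0.5 + 5.5·0.5 + -0.4·2 + 3·-0.5 + 5.7·-1 + -2.1·2.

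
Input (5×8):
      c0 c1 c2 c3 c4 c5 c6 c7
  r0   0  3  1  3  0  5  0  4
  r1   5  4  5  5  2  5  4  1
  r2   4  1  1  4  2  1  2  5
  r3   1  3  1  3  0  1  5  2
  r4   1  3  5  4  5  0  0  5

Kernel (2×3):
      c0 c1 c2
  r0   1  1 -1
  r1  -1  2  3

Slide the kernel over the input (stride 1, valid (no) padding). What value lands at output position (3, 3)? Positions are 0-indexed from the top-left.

The receptive field on the input at this output position is [3 0 1 / 4 5 0]. Elementwise product with the kernel and sum: 3·1 + 0·1 + 1·-1 + 4·-1 + 5·2 + 0·3.

8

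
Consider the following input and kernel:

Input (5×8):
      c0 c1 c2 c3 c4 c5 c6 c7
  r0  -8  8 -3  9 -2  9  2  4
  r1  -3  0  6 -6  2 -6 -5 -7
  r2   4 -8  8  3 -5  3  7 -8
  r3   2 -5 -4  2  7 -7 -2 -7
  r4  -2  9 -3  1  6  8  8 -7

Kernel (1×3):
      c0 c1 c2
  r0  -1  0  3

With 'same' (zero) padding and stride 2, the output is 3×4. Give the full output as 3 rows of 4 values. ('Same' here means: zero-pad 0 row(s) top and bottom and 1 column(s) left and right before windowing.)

24 19 18 3
-24 17 6 -27
27 -6 23 -29

Output[0,0]: The receptive field on the zero-padded input at this output position is [0 -8 8]. Elementwise product with the kernel and sum: 0·-1 + 8·3.
Output[0,1]: The receptive field on the zero-padded input at this output position is [8 -3 9]. Elementwise product with the kernel and sum: 8·-1 + 9·3.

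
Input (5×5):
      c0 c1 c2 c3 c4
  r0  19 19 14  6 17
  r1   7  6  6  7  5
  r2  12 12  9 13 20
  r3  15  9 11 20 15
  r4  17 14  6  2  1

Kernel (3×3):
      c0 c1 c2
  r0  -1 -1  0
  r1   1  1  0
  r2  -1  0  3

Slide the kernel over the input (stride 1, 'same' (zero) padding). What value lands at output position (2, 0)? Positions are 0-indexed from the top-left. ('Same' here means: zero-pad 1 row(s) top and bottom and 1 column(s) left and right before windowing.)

32

The receptive field on the zero-padded input at this output position is [0 7 6 / 0 12 12 / 0 15 9]. Elementwise product with the kernel and sum: 0·-1 + 7·-1 + 0·1 + 12·1 + 0·-1 + 9·3.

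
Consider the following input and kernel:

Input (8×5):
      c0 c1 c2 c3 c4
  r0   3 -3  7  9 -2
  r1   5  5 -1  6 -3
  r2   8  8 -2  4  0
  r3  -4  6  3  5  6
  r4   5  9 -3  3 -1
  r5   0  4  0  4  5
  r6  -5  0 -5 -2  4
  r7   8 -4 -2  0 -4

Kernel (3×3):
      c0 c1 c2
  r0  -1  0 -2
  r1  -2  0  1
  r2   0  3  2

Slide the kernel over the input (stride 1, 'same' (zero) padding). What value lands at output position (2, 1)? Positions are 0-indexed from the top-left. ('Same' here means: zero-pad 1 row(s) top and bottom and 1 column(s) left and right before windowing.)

The receptive field on the zero-padded input at this output position is [5 5 -1 / 8 8 -2 / -4 6 3]. Elementwise product with the kernel and sum: 5·-1 + -1·-2 + 8·-2 + -2·1 + 6·3 + 3·2.

3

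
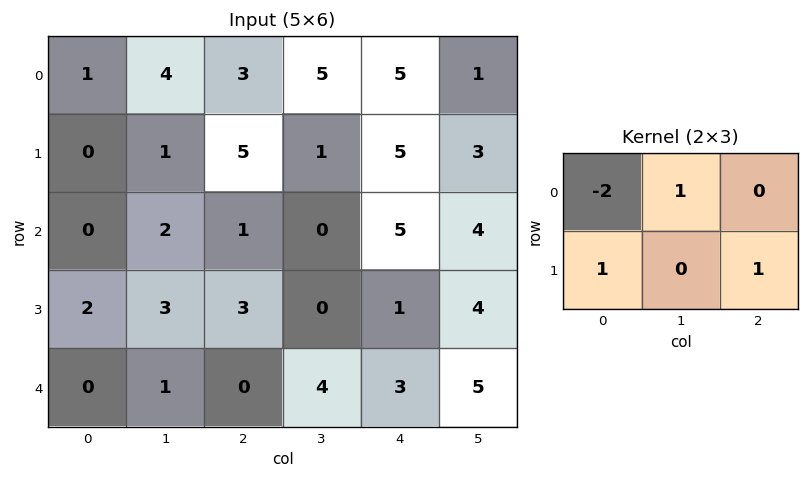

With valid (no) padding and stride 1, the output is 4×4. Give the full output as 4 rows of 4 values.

7 -3 9 -1
2 5 -3 7
7 0 2 9
-1 2 -3 10

Output[0,0]: The receptive field on the input at this output position is [1 4 3 / 0 1 5]. Elementwise product with the kernel and sum: 1·-2 + 4·1 + 0·1 + 5·1.
Output[0,1]: The receptive field on the input at this output position is [4 3 5 / 1 5 1]. Elementwise product with the kernel and sum: 4·-2 + 3·1 + 1·1 + 1·1.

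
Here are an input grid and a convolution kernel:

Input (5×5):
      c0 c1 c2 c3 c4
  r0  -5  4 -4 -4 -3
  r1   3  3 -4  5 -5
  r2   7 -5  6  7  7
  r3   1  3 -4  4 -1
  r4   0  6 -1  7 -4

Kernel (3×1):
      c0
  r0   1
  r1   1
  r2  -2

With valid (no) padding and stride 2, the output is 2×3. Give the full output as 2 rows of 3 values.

-16 -20 -22
8 4 14

Output[0,0]: The receptive field on the input at this output position is [-5 / 3 / 7]. Elementwise product with the kernel and sum: -5·1 + 3·1 + 7·-2.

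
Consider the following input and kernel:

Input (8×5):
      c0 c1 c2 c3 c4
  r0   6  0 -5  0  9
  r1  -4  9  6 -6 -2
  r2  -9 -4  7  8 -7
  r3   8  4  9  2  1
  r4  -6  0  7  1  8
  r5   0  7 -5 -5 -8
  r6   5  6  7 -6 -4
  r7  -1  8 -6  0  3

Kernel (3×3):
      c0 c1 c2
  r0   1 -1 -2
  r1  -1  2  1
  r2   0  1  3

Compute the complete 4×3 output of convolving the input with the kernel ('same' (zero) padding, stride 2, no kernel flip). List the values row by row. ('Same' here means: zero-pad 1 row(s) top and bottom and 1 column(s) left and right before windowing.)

35 -22 16
-16 56 -25
-7 -14 8
25 18 4

Output[0,0]: The receptive field on the zero-padded input at this output position is [0 0 0 / 0 6 0 / 0 -4 9]. Elementwise product with the kernel and sum: 0·1 + 0·-1 + 0·-2 + 0·-1 + 6·2 + 0·1 + -4·1 + 9·3.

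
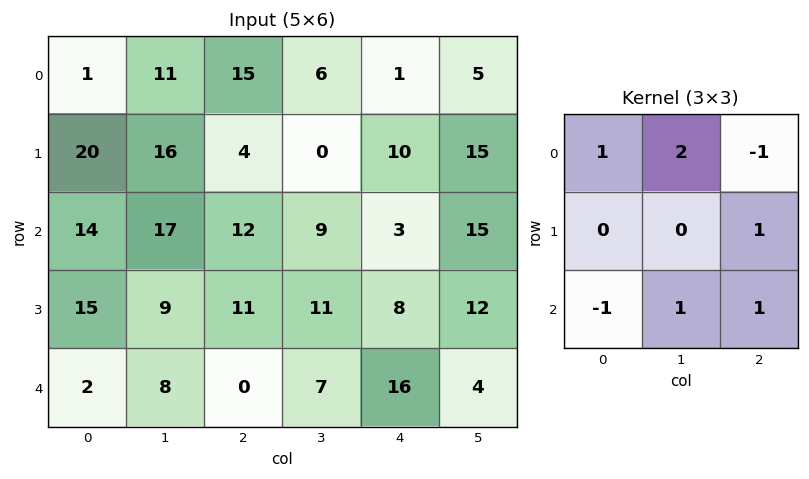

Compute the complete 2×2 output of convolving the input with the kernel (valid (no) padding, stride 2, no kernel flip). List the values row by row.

27 36
53 58

Output[0,0]: The receptive field on the input at this output position is [1 11 15 / 20 16 4 / 14 17 12]. Elementwise product with the kernel and sum: 1·1 + 11·2 + 15·-1 + 4·1 + 14·-1 + 17·1 + 12·1.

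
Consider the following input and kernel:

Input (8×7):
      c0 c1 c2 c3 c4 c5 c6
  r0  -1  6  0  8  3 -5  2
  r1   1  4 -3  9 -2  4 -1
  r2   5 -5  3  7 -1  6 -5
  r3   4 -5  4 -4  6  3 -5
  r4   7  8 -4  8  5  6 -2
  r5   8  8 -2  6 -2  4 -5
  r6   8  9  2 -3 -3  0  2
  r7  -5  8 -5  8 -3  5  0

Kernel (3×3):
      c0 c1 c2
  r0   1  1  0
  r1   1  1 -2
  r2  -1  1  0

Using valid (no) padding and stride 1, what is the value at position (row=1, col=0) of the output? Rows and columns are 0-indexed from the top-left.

-10

The receptive field on the input at this output position is [1 4 -3 / 5 -5 3 / 4 -5 4]. Elementwise product with the kernel and sum: 1·1 + 4·1 + 5·1 + -5·1 + 3·-2 + 4·-1 + -5·1.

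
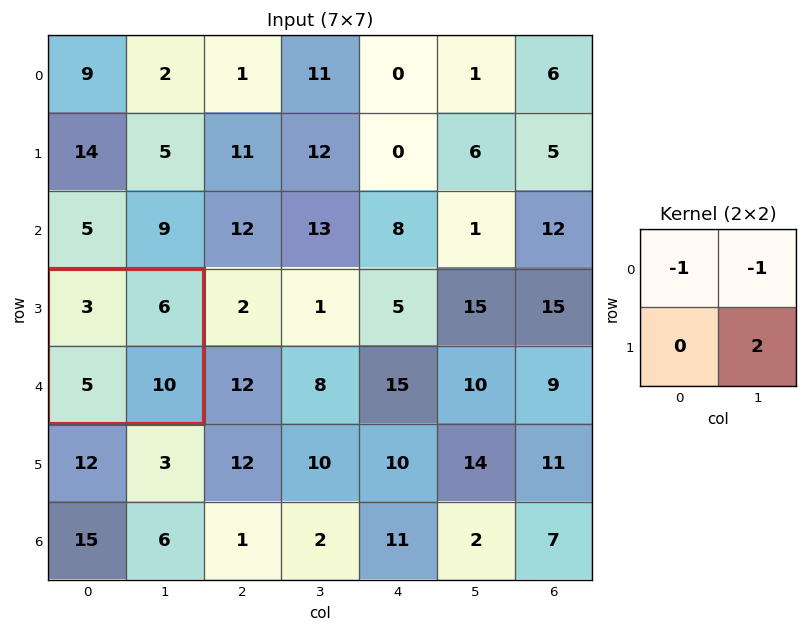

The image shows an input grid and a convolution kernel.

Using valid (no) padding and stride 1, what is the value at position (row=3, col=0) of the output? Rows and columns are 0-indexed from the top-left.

The receptive field on the input at this output position is [3 6 / 5 10]. Elementwise product with the kernel and sum: 3·-1 + 6·-1 + 10·2.

11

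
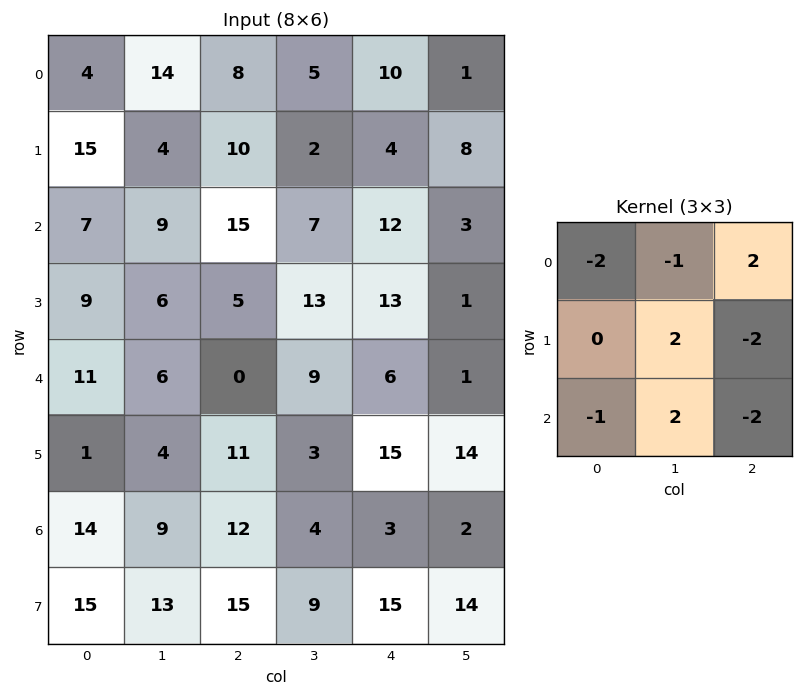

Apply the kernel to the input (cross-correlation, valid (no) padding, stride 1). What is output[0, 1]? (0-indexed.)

The receptive field on the input at this output position is [14 8 5 / 4 10 2 / 9 15 7]. Elementwise product with the kernel and sum: 14·-2 + 8·-1 + 5·2 + 10·2 + 2·-2 + 9·-1 + 15·2 + 7·-2.

-3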